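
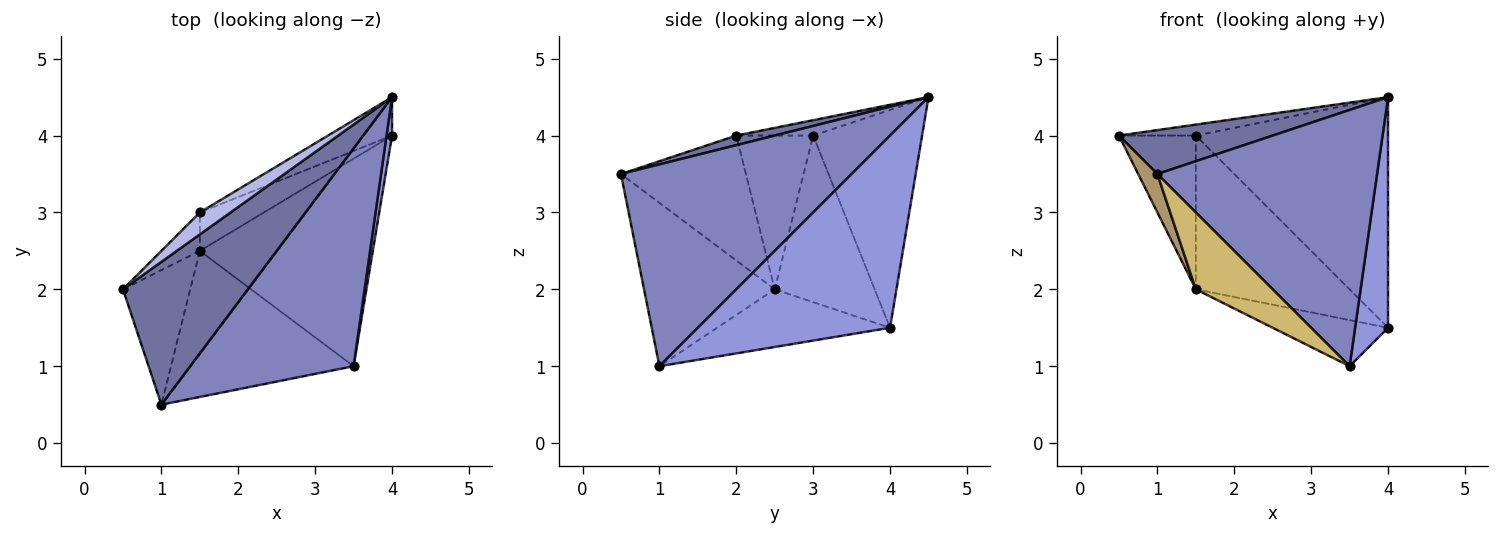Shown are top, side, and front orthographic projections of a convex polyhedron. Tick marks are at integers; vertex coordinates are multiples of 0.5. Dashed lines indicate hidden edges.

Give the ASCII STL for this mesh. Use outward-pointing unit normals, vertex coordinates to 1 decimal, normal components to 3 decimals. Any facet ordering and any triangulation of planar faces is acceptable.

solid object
 facet normal 0.073 -0.293 0.953
  outer loop
   vertex 1.0 0.5 3.5
   vertex 4.0 4.5 4.5
   vertex 0.5 2.0 4.0
  endloop
 endfacet
 facet normal 0.625 -0.595 0.506
  outer loop
   vertex 1.0 0.5 3.5
   vertex 3.5 1.0 1.0
   vertex 4.0 4.5 4.5
  endloop
 endfacet
 facet normal 0.985 -0.169 0.028
  outer loop
   vertex 4.0 4.0 1.5
   vertex 4.0 4.5 4.5
   vertex 3.5 1.0 1.0
  endloop
 endfacet
 facet normal -0.408 0.408 0.816
  outer loop
   vertex 1.5 3.0 4.0
   vertex 0.5 2.0 4.0
   vertex 4.0 4.5 4.5
  endloop
 endfacet
 facet normal -0.488 0.861 -0.144
  outer loop
   vertex 1.5 3.0 4.0
   vertex 4.0 4.5 4.5
   vertex 4.0 4.0 1.5
  endloop
 endfacet
 facet normal -0.696 0.696 -0.174
  outer loop
   vertex 1.5 2.5 2.0
   vertex 0.5 2.0 4.0
   vertex 1.5 3.0 4.0
  endloop
 endfacet
 facet normal -0.533 0.821 -0.205
  outer loop
   vertex 1.5 2.5 2.0
   vertex 1.5 3.0 4.0
   vertex 4.0 4.0 1.5
  endloop
 endfacet
 facet normal -0.309 0.206 -0.928
  outer loop
   vertex 1.5 2.5 2.0
   vertex 4.0 4.0 1.5
   vertex 3.5 1.0 1.0
  endloop
 endfacet
 facet normal -0.873 -0.134 -0.470
  outer loop
   vertex 1.5 2.5 2.0
   vertex 1.0 0.5 3.5
   vertex 0.5 2.0 4.0
  endloop
 endfacet
 facet normal -0.621 -0.365 -0.694
  outer loop
   vertex 1.5 2.5 2.0
   vertex 3.5 1.0 1.0
   vertex 1.0 0.5 3.5
  endloop
 endfacet
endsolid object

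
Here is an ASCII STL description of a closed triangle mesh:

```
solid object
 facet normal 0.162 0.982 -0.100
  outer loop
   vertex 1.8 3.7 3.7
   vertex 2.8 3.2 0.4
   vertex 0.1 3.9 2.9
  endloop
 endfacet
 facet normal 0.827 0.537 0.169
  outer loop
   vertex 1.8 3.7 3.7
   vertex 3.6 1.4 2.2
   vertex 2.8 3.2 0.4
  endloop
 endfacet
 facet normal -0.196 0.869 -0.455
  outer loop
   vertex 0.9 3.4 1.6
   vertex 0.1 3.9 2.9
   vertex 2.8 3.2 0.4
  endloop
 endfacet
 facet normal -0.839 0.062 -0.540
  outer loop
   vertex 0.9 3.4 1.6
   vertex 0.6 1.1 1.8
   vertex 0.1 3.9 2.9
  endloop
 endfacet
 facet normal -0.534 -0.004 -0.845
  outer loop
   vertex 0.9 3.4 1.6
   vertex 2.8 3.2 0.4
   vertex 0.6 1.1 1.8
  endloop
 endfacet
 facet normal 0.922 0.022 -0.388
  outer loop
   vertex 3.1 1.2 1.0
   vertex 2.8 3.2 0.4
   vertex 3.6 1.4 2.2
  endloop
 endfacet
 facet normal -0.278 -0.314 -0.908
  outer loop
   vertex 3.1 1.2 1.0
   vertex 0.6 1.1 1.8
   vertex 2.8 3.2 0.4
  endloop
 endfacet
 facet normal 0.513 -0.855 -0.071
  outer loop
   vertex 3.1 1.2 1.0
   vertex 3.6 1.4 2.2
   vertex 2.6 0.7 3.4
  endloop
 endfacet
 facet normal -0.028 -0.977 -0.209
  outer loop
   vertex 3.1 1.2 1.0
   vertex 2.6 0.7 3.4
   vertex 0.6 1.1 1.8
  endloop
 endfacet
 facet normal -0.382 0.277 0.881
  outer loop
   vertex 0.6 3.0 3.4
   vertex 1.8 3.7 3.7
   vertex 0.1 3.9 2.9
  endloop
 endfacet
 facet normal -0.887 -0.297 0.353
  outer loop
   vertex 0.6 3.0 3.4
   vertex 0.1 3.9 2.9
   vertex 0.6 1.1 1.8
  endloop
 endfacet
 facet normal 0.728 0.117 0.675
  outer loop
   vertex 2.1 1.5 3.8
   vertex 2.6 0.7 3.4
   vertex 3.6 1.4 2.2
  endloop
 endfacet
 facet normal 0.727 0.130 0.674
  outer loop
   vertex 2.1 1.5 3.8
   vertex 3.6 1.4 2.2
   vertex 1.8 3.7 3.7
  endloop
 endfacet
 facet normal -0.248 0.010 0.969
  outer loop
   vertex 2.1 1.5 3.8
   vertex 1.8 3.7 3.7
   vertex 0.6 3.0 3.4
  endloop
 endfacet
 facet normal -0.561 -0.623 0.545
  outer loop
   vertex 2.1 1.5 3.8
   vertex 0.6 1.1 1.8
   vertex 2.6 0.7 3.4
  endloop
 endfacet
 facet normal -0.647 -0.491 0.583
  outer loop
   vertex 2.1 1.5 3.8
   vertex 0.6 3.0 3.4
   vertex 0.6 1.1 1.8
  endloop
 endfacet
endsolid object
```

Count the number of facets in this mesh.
16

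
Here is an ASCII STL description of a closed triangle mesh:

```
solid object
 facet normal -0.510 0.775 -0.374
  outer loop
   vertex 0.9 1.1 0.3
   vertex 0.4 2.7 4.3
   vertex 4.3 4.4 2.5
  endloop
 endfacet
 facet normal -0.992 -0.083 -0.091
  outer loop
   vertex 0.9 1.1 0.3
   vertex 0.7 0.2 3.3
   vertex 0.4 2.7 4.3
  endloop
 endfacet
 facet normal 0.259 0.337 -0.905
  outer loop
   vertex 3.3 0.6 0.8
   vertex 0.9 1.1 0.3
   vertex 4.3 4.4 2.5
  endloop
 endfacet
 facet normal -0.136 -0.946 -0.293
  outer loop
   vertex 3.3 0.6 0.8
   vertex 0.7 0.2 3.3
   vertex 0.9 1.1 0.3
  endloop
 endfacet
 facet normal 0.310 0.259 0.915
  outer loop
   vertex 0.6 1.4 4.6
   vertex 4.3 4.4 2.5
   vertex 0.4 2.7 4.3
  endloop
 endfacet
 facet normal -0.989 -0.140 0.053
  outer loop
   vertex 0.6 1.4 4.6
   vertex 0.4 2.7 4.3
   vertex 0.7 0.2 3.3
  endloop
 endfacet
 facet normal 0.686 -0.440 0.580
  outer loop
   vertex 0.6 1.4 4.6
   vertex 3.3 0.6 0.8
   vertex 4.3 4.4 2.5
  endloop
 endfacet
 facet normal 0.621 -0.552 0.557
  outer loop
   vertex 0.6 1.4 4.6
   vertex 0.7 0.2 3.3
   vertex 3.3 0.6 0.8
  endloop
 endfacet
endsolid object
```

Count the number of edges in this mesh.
12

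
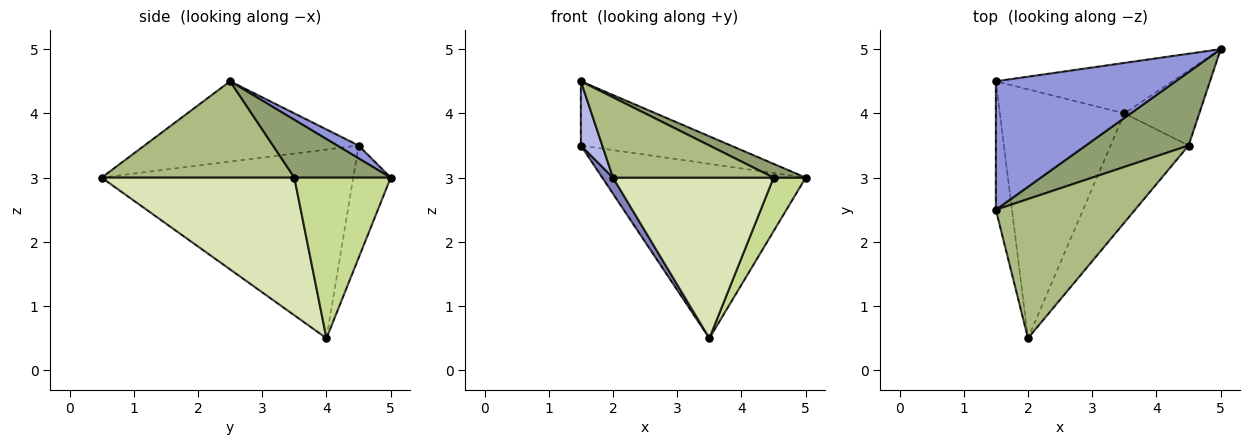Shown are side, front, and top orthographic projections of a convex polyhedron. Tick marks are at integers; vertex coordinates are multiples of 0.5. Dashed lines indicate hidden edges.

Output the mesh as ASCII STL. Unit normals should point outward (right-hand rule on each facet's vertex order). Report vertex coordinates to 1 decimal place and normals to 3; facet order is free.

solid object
 facet normal -0.174 0.946 -0.274
  outer loop
   vertex 3.5 4.0 0.5
   vertex 1.5 4.5 3.5
   vertex 5.0 5.0 3.0
  endloop
 endfacet
 facet normal -0.834 -0.035 -0.550
  outer loop
   vertex 3.5 4.0 0.5
   vertex 2.0 0.5 3.0
   vertex 1.5 4.5 3.5
  endloop
 endfacet
 facet normal 0.064 0.446 0.893
  outer loop
   vertex 1.5 2.5 4.5
   vertex 5.0 5.0 3.0
   vertex 1.5 4.5 3.5
  endloop
 endfacet
 facet normal -0.976 -0.098 -0.195
  outer loop
   vertex 1.5 2.5 4.5
   vertex 1.5 4.5 3.5
   vertex 2.0 0.5 3.0
  endloop
 endfacet
 facet normal 0.484 -0.161 0.860
  outer loop
   vertex 4.5 3.5 3.0
   vertex 5.0 5.0 3.0
   vertex 1.5 2.5 4.5
  endloop
 endfacet
 facet normal 0.514 -0.429 0.743
  outer loop
   vertex 4.5 3.5 3.0
   vertex 1.5 2.5 4.5
   vertex 2.0 0.5 3.0
  endloop
 endfacet
 facet normal 0.867 -0.289 -0.405
  outer loop
   vertex 4.5 3.5 3.0
   vertex 3.5 4.0 0.5
   vertex 5.0 5.0 3.0
  endloop
 endfacet
 facet normal 0.704 -0.587 -0.399
  outer loop
   vertex 4.5 3.5 3.0
   vertex 2.0 0.5 3.0
   vertex 3.5 4.0 0.5
  endloop
 endfacet
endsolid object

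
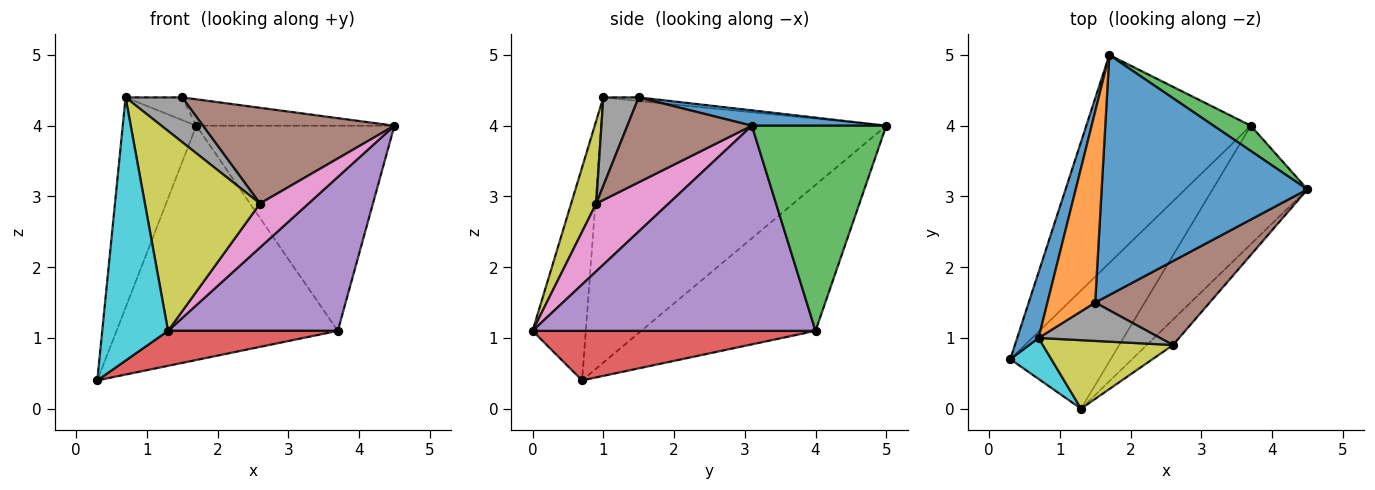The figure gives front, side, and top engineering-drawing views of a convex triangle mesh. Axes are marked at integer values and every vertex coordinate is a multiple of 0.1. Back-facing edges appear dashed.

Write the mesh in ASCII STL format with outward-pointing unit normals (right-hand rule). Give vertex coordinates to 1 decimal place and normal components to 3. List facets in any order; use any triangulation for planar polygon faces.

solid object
 facet normal 0.074 0.109 0.991
  outer loop
   vertex 1.5 1.5 4.4
   vertex 4.5 3.1 4.0
   vertex 1.7 5.0 4.0
  endloop
 endfacet
 facet normal -0.508 0.644 -0.572
  outer loop
   vertex 3.7 4.0 1.1
   vertex 0.3 0.7 0.4
   vertex 1.7 5.0 4.0
  endloop
 endfacet
 facet normal 0.559 0.823 0.101
  outer loop
   vertex 3.7 4.0 1.1
   vertex 1.7 5.0 4.0
   vertex 4.5 3.1 4.0
  endloop
 endfacet
 facet normal 0.427 -0.256 -0.867
  outer loop
   vertex 1.3 0.0 1.1
   vertex 0.3 0.7 0.4
   vertex 3.7 4.0 1.1
  endloop
 endfacet
 facet normal 0.797 -0.478 -0.368
  outer loop
   vertex 1.3 0.0 1.1
   vertex 3.7 4.0 1.1
   vertex 4.5 3.1 4.0
  endloop
 endfacet
 facet normal 0.439 -0.675 0.592
  outer loop
   vertex 2.6 0.9 2.9
   vertex 4.5 3.1 4.0
   vertex 1.5 1.5 4.4
  endloop
 endfacet
 facet normal 0.791 -0.530 -0.306
  outer loop
   vertex 2.6 0.9 2.9
   vertex 1.3 0.0 1.1
   vertex 4.5 3.1 4.0
  endloop
 endfacet
 facet normal 0.429 -0.686 0.588
  outer loop
   vertex 0.7 1.0 4.4
   vertex 2.6 0.9 2.9
   vertex 1.5 1.5 4.4
  endloop
 endfacet
 facet normal 0.202 -0.927 0.317
  outer loop
   vertex 0.7 1.0 4.4
   vertex 1.3 0.0 1.1
   vertex 2.6 0.9 2.9
  endloop
 endfacet
 facet normal -0.624 -0.772 0.120
  outer loop
   vertex 0.7 1.0 4.4
   vertex 0.3 0.7 0.4
   vertex 1.3 0.0 1.1
  endloop
 endfacet
 facet normal -0.965 0.249 0.078
  outer loop
   vertex 0.7 1.0 4.4
   vertex 1.7 5.0 4.0
   vertex 0.3 0.7 0.4
  endloop
 endfacet
 facet normal -0.073 0.117 0.990
  outer loop
   vertex 0.7 1.0 4.4
   vertex 1.5 1.5 4.4
   vertex 1.7 5.0 4.0
  endloop
 endfacet
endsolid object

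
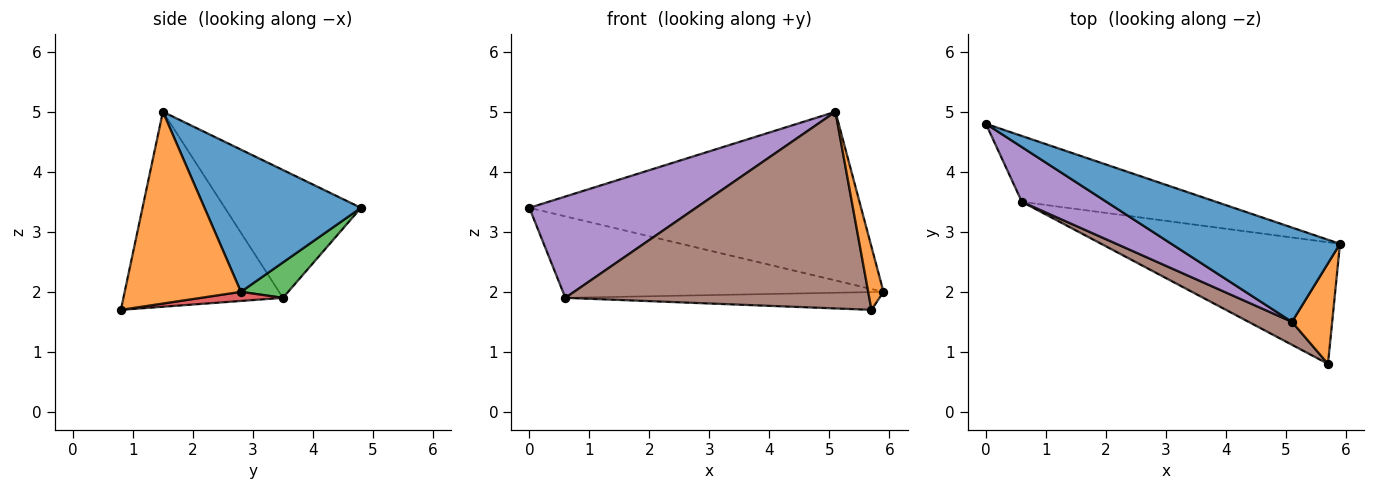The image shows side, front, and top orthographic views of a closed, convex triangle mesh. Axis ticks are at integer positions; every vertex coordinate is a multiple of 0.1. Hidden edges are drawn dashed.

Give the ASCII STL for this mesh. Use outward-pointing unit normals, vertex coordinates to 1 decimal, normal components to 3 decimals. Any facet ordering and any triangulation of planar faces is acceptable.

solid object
 facet normal 0.381 0.807 0.451
  outer loop
   vertex 5.1 1.5 5.0
   vertex 5.9 2.8 2.0
   vertex 0.0 4.8 3.4
  endloop
 endfacet
 facet normal 0.971 -0.128 0.204
  outer loop
   vertex 5.1 1.5 5.0
   vertex 5.7 0.8 1.7
   vertex 5.9 2.8 2.0
  endloop
 endfacet
 facet normal 0.114 0.773 -0.624
  outer loop
   vertex 0.6 3.5 1.9
   vertex 0.0 4.8 3.4
   vertex 5.9 2.8 2.0
  endloop
 endfacet
 facet normal 0.038 0.145 -0.989
  outer loop
   vertex 0.6 3.5 1.9
   vertex 5.9 2.8 2.0
   vertex 5.7 0.8 1.7
  endloop
 endfacet
 facet normal -0.583 -0.715 0.386
  outer loop
   vertex 0.6 3.5 1.9
   vertex 5.1 1.5 5.0
   vertex 0.0 4.8 3.4
  endloop
 endfacet
 facet normal -0.462 -0.881 0.103
  outer loop
   vertex 0.6 3.5 1.9
   vertex 5.7 0.8 1.7
   vertex 5.1 1.5 5.0
  endloop
 endfacet
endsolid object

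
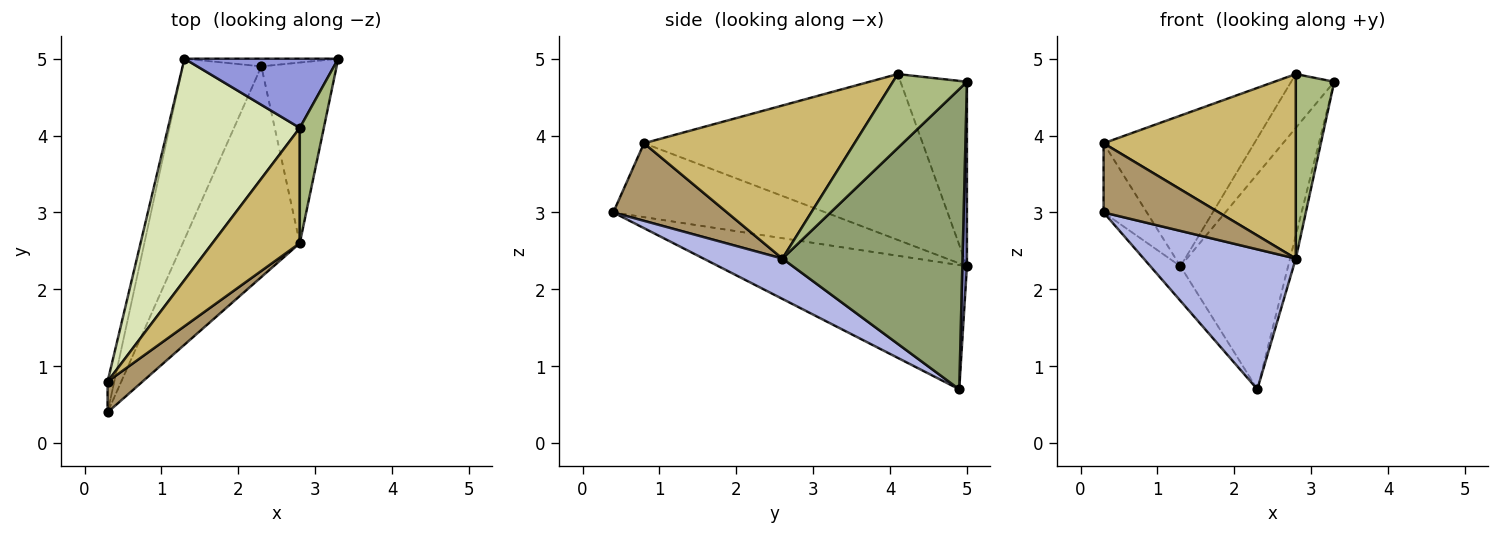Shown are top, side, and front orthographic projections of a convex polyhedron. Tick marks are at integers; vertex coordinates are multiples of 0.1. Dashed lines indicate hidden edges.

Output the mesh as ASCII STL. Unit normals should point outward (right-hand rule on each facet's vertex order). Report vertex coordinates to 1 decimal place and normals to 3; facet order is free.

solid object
 facet normal -0.841 0.102 -0.532
  outer loop
   vertex 1.3 5.0 2.3
   vertex 2.3 4.9 0.7
   vertex 0.3 0.4 3.0
  endloop
 endfacet
 facet normal 0.043 0.998 -0.036
  outer loop
   vertex 1.3 5.0 2.3
   vertex 3.3 5.0 4.7
   vertex 2.3 4.9 0.7
  endloop
 endfacet
 facet normal -0.688 0.446 0.573
  outer loop
   vertex 1.3 5.0 2.3
   vertex 2.8 4.1 4.8
   vertex 3.3 5.0 4.7
  endloop
 endfacet
 facet normal 0.276 -0.532 -0.801
  outer loop
   vertex 2.8 2.6 2.4
   vertex 0.3 0.4 3.0
   vertex 2.3 4.9 0.7
  endloop
 endfacet
 facet normal 0.969 0.031 -0.243
  outer loop
   vertex 2.8 2.6 2.4
   vertex 2.3 4.9 0.7
   vertex 3.3 5.0 4.7
  endloop
 endfacet
 facet normal 0.853 -0.443 0.277
  outer loop
   vertex 2.8 2.6 2.4
   vertex 3.3 5.0 4.7
   vertex 2.8 4.1 4.8
  endloop
 endfacet
 facet normal -0.976 0.199 -0.088
  outer loop
   vertex 0.3 0.8 3.9
   vertex 1.3 5.0 2.3
   vertex 0.3 0.4 3.0
  endloop
 endfacet
 facet normal -0.721 0.390 0.573
  outer loop
   vertex 0.3 0.8 3.9
   vertex 2.8 4.1 4.8
   vertex 1.3 5.0 2.3
  endloop
 endfacet
 facet normal 0.670 -0.679 0.302
  outer loop
   vertex 0.3 0.8 3.9
   vertex 0.3 0.4 3.0
   vertex 2.8 2.6 2.4
  endloop
 endfacet
 facet normal 0.680 -0.621 0.388
  outer loop
   vertex 0.3 0.8 3.9
   vertex 2.8 2.6 2.4
   vertex 2.8 4.1 4.8
  endloop
 endfacet
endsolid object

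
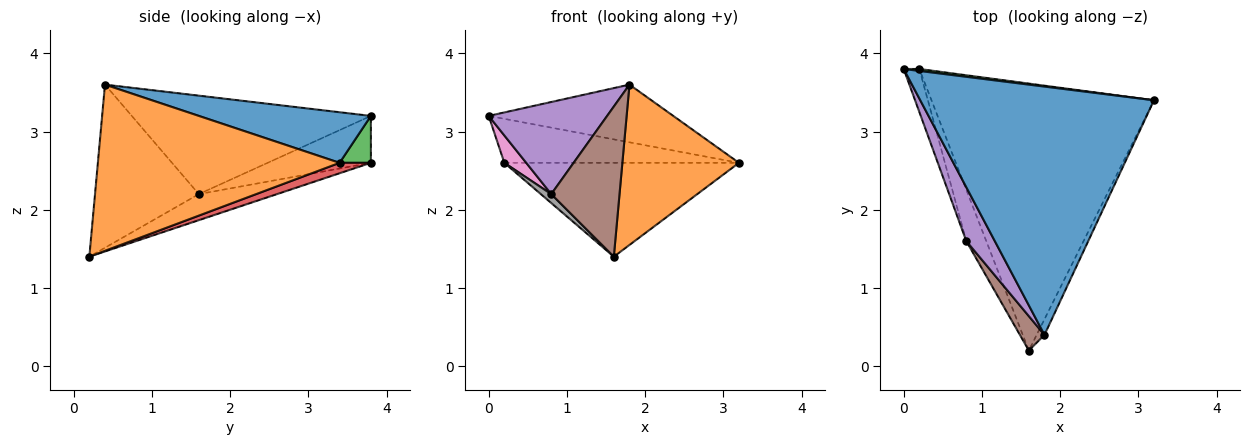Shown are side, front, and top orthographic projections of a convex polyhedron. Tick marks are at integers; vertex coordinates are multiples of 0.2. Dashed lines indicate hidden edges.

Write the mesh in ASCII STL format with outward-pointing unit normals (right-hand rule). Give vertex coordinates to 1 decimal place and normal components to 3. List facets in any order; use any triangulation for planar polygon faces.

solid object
 facet normal 0.206 0.221 0.953
  outer loop
   vertex 1.8 0.4 3.6
   vertex 3.2 3.4 2.6
   vertex 0.0 3.8 3.2
  endloop
 endfacet
 facet normal 0.900 -0.434 -0.042
  outer loop
   vertex 1.8 0.4 3.6
   vertex 1.6 0.2 1.4
   vertex 3.2 3.4 2.6
  endloop
 endfacet
 facet normal 0.132 0.990 0.044
  outer loop
   vertex 0.2 3.8 2.6
   vertex 0.0 3.8 3.2
   vertex 3.2 3.4 2.6
  endloop
 endfacet
 facet normal 0.044 0.331 -0.942
  outer loop
   vertex 0.2 3.8 2.6
   vertex 3.2 3.4 2.6
   vertex 1.6 0.2 1.4
  endloop
 endfacet
 facet normal -0.867 -0.430 0.251
  outer loop
   vertex 0.8 1.6 2.2
   vertex 1.8 0.4 3.6
   vertex 0.0 3.8 3.2
  endloop
 endfacet
 facet normal -0.829 -0.545 0.125
  outer loop
   vertex 0.8 1.6 2.2
   vertex 1.6 0.2 1.4
   vertex 1.8 0.4 3.6
  endloop
 endfacet
 facet normal -0.930 -0.197 -0.310
  outer loop
   vertex 0.8 1.6 2.2
   vertex 0.0 3.8 3.2
   vertex 0.2 3.8 2.6
  endloop
 endfacet
 facet normal -0.789 -0.105 -0.605
  outer loop
   vertex 0.8 1.6 2.2
   vertex 0.2 3.8 2.6
   vertex 1.6 0.2 1.4
  endloop
 endfacet
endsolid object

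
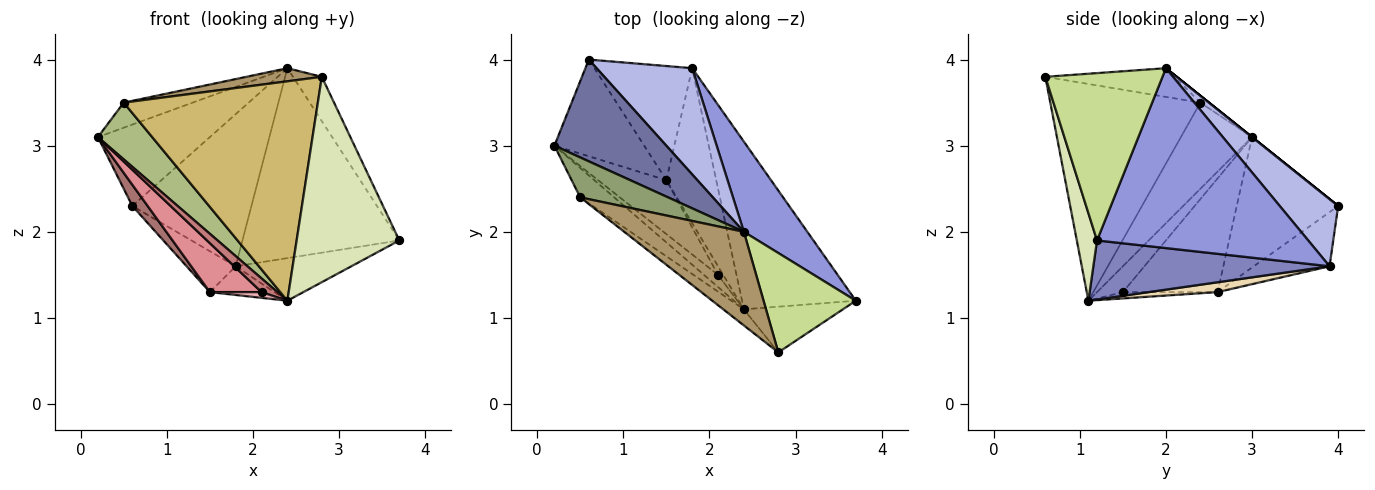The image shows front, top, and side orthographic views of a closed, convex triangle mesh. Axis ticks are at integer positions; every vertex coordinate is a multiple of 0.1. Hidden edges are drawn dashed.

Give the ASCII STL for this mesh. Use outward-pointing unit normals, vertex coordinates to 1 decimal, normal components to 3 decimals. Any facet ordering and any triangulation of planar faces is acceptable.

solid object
 facet normal 0.000 0.625 0.781
  outer loop
   vertex 2.4 2.0 3.9
   vertex 0.6 4.0 2.3
   vertex 0.2 3.0 3.1
  endloop
 endfacet
 facet normal 0.449 0.220 -0.866
  outer loop
   vertex 1.8 3.9 1.6
   vertex 3.7 1.2 1.9
   vertex 2.4 1.1 1.2
  endloop
 endfacet
 facet normal 0.772 0.574 0.273
  outer loop
   vertex 1.8 3.9 1.6
   vertex 2.4 2.0 3.9
   vertex 3.7 1.2 1.9
  endloop
 endfacet
 facet normal 0.373 0.761 0.531
  outer loop
   vertex 1.8 3.9 1.6
   vertex 0.6 4.0 2.3
   vertex 2.4 2.0 3.9
  endloop
 endfacet
 facet normal -0.066 0.530 0.845
  outer loop
   vertex 0.5 2.4 3.5
   vertex 2.4 2.0 3.9
   vertex 0.2 3.0 3.1
  endloop
 endfacet
 facet normal -0.758 -0.579 -0.299
  outer loop
   vertex 0.5 2.4 3.5
   vertex 0.2 3.0 3.1
   vertex 2.4 1.1 1.2
  endloop
 endfacet
 facet normal 0.856 0.211 0.472
  outer loop
   vertex 2.8 0.6 3.8
   vertex 3.7 1.2 1.9
   vertex 2.4 2.0 3.9
  endloop
 endfacet
 facet normal 0.189 -0.959 -0.213
  outer loop
   vertex 2.8 0.6 3.8
   vertex 2.4 1.1 1.2
   vertex 3.7 1.2 1.9
  endloop
 endfacet
 facet normal -0.231 -0.135 0.964
  outer loop
   vertex 2.8 0.6 3.8
   vertex 2.4 2.0 3.9
   vertex 0.5 2.4 3.5
  endloop
 endfacet
 facet normal -0.611 -0.790 -0.058
  outer loop
   vertex 2.8 0.6 3.8
   vertex 0.5 2.4 3.5
   vertex 2.4 1.1 1.2
  endloop
 endfacet
 facet normal -0.462 0.299 -0.835
  outer loop
   vertex 1.5 2.6 1.3
   vertex 0.6 4.0 2.3
   vertex 1.8 3.9 1.6
  endloop
 endfacet
 facet normal 0.191 0.179 -0.965
  outer loop
   vertex 1.5 2.6 1.3
   vertex 1.8 3.9 1.6
   vertex 2.4 1.1 1.2
  endloop
 endfacet
 facet normal -0.817 -0.123 -0.563
  outer loop
   vertex 1.5 2.6 1.3
   vertex 0.2 3.0 3.1
   vertex 0.6 4.0 2.3
  endloop
 endfacet
 facet normal -0.773 -0.475 -0.420
  outer loop
   vertex 2.1 1.5 1.3
   vertex 2.4 1.1 1.2
   vertex 0.2 3.0 3.1
  endloop
 endfacet
 facet normal -0.776 -0.424 -0.467
  outer loop
   vertex 2.1 1.5 1.3
   vertex 0.2 3.0 3.1
   vertex 1.5 2.6 1.3
  endloop
 endfacet
 facet normal -0.713 -0.389 -0.583
  outer loop
   vertex 2.1 1.5 1.3
   vertex 1.5 2.6 1.3
   vertex 2.4 1.1 1.2
  endloop
 endfacet
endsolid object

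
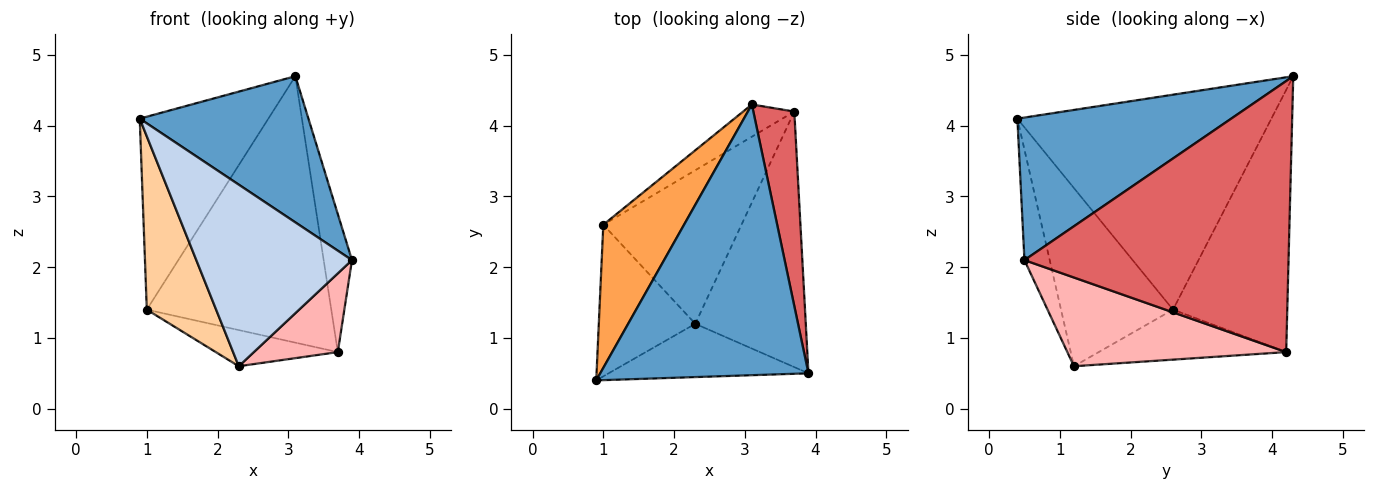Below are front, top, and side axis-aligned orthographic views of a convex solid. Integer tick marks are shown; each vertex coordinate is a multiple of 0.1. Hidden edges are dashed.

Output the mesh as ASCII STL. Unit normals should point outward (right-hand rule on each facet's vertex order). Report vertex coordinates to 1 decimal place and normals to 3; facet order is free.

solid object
 facet normal 0.516 -0.407 0.754
  outer loop
   vertex 3.1 4.3 4.7
   vertex 0.9 0.4 4.1
   vertex 3.9 0.5 2.1
  endloop
 endfacet
 facet normal -0.154 -0.948 -0.278
  outer loop
   vertex 2.3 1.2 0.6
   vertex 3.9 0.5 2.1
   vertex 0.9 0.4 4.1
  endloop
 endfacet
 facet normal -0.846 0.428 0.318
  outer loop
   vertex 1.0 2.6 1.4
   vertex 0.9 0.4 4.1
   vertex 3.1 4.3 4.7
  endloop
 endfacet
 facet normal -0.772 -0.478 -0.418
  outer loop
   vertex 1.0 2.6 1.4
   vertex 2.3 1.2 0.6
   vertex 0.9 0.4 4.1
  endloop
 endfacet
 facet normal -0.524 0.846 -0.102
  outer loop
   vertex 3.7 4.2 0.8
   vertex 1.0 2.6 1.4
   vertex 3.1 4.3 4.7
  endloop
 endfacet
 facet normal -0.332 0.216 -0.918
  outer loop
   vertex 3.7 4.2 0.8
   vertex 2.3 1.2 0.6
   vertex 1.0 2.6 1.4
  endloop
 endfacet
 facet normal 0.983 0.105 0.149
  outer loop
   vertex 3.7 4.2 0.8
   vertex 3.1 4.3 4.7
   vertex 3.9 0.5 2.1
  endloop
 endfacet
 facet normal 0.609 -0.234 -0.758
  outer loop
   vertex 3.7 4.2 0.8
   vertex 3.9 0.5 2.1
   vertex 2.3 1.2 0.6
  endloop
 endfacet
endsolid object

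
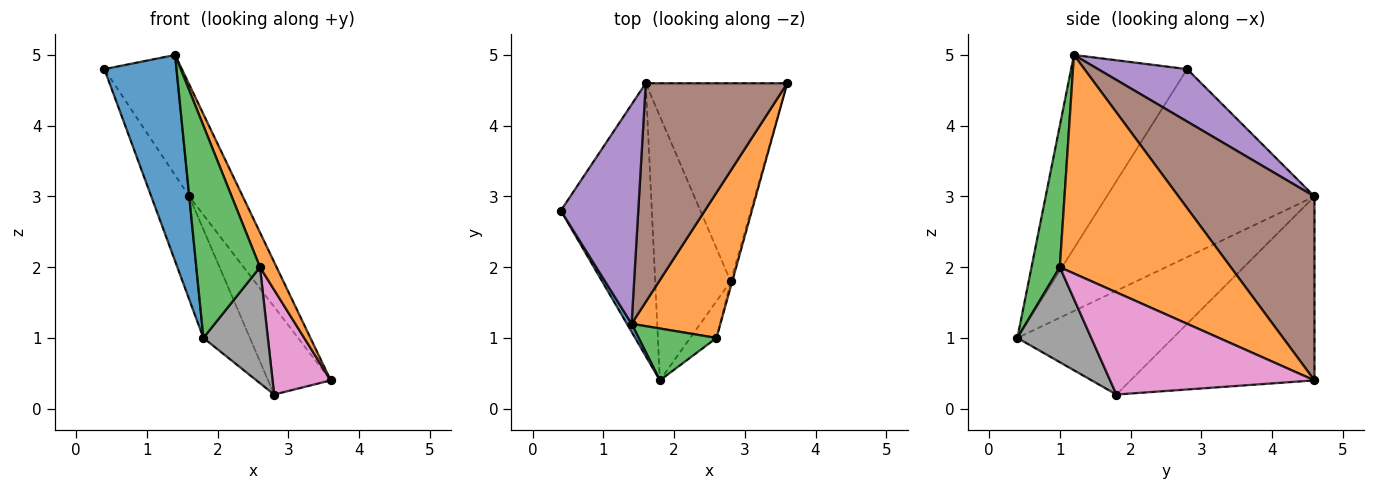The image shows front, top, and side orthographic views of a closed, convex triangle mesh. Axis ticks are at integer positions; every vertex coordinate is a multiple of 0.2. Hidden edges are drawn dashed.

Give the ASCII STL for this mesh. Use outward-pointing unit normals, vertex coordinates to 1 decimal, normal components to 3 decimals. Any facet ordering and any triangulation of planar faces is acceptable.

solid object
 facet normal -0.849 -0.528 0.021
  outer loop
   vertex 1.4 1.2 5.0
   vertex 0.4 2.8 4.8
   vertex 1.8 0.4 1.0
  endloop
 endfacet
 facet normal 0.923 -0.090 0.375
  outer loop
   vertex 2.6 1.0 2.0
   vertex 3.6 4.6 0.4
   vertex 1.4 1.2 5.0
  endloop
 endfacet
 facet normal 0.396 -0.892 0.218
  outer loop
   vertex 2.6 1.0 2.0
   vertex 1.4 1.2 5.0
   vertex 1.8 0.4 1.0
  endloop
 endfacet
 facet normal -0.888 0.162 -0.430
  outer loop
   vertex 1.6 4.6 3.0
   vertex 1.8 0.4 1.0
   vertex 0.4 2.8 4.8
  endloop
 endfacet
 facet normal 0.511 0.413 0.754
  outer loop
   vertex 1.6 4.6 3.0
   vertex 0.4 2.8 4.8
   vertex 1.4 1.2 5.0
  endloop
 endfacet
 facet normal 0.757 0.298 0.582
  outer loop
   vertex 1.6 4.6 3.0
   vertex 1.4 1.2 5.0
   vertex 3.6 4.6 0.4
  endloop
 endfacet
 facet normal 0.962 -0.274 -0.015
  outer loop
   vertex 2.8 1.8 0.2
   vertex 3.6 4.6 0.4
   vertex 2.6 1.0 2.0
  endloop
 endfacet
 facet normal 0.738 -0.644 -0.204
  outer loop
   vertex 2.8 1.8 0.2
   vertex 2.6 1.0 2.0
   vertex 1.8 0.4 1.0
  endloop
 endfacet
 facet normal -0.765 0.261 -0.589
  outer loop
   vertex 2.8 1.8 0.2
   vertex 1.6 4.6 3.0
   vertex 3.6 4.6 0.4
  endloop
 endfacet
 facet normal -0.786 0.235 -0.572
  outer loop
   vertex 2.8 1.8 0.2
   vertex 1.8 0.4 1.0
   vertex 1.6 4.6 3.0
  endloop
 endfacet
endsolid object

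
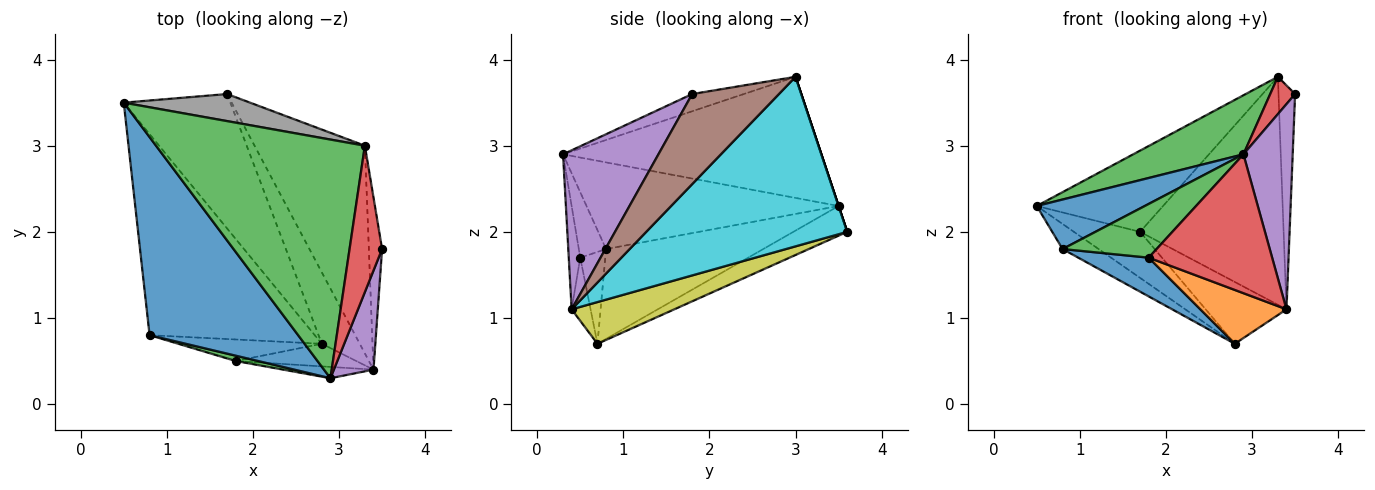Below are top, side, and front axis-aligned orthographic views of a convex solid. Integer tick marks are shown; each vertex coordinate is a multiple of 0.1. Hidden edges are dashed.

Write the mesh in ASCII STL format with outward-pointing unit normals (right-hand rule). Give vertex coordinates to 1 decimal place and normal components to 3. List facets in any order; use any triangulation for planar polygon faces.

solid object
 facet normal -0.493 -0.211 0.844
  outer loop
   vertex 0.8 0.8 1.8
   vertex 2.9 0.3 2.9
   vertex 0.5 3.5 2.3
  endloop
 endfacet
 facet normal -0.475 0.109 -0.873
  outer loop
   vertex 0.8 0.8 1.8
   vertex 0.5 3.5 2.3
   vertex 2.8 0.7 0.7
  endloop
 endfacet
 facet normal -0.491 -0.209 0.846
  outer loop
   vertex 3.3 3.0 3.8
   vertex 0.5 3.5 2.3
   vertex 2.9 0.3 2.9
  endloop
 endfacet
 facet normal -0.456 -0.220 0.862
  outer loop
   vertex 3.3 3.0 3.8
   vertex 2.9 0.3 2.9
   vertex 3.5 1.8 3.6
  endloop
 endfacet
 facet normal 0.868 -0.448 0.216
  outer loop
   vertex 3.4 0.4 1.1
   vertex 3.5 1.8 3.6
   vertex 2.9 0.3 2.9
  endloop
 endfacet
 facet normal 0.972 0.186 -0.143
  outer loop
   vertex 3.4 0.4 1.1
   vertex 3.3 3.0 3.8
   vertex 3.5 1.8 3.6
  endloop
 endfacet
 facet normal -0.255 0.313 -0.915
  outer loop
   vertex 1.7 3.6 2.0
   vertex 2.8 0.7 0.7
   vertex 0.5 3.5 2.3
  endloop
 endfacet
 facet normal 0.000 0.949 0.316
  outer loop
   vertex 1.7 3.6 2.0
   vertex 0.5 3.5 2.3
   vertex 3.3 3.0 3.8
  endloop
 endfacet
 facet normal 0.639 0.503 -0.582
  outer loop
   vertex 1.7 3.6 2.0
   vertex 3.4 0.4 1.1
   vertex 2.8 0.7 0.7
  endloop
 endfacet
 facet normal 0.719 0.514 -0.468
  outer loop
   vertex 1.7 3.6 2.0
   vertex 3.3 3.0 3.8
   vertex 3.4 0.4 1.1
  endloop
 endfacet
 facet normal -0.297 -0.835 -0.464
  outer loop
   vertex 1.8 0.5 1.7
   vertex 0.8 0.8 1.8
   vertex 2.8 0.7 0.7
  endloop
 endfacet
 facet normal -0.199 -0.904 -0.380
  outer loop
   vertex 1.8 0.5 1.7
   vertex 2.8 0.7 0.7
   vertex 3.4 0.4 1.1
  endloop
 endfacet
 facet normal -0.277 -0.956 0.095
  outer loop
   vertex 1.8 0.5 1.7
   vertex 2.9 0.3 2.9
   vertex 0.8 0.8 1.8
  endloop
 endfacet
 facet normal -0.092 -0.992 -0.081
  outer loop
   vertex 1.8 0.5 1.7
   vertex 3.4 0.4 1.1
   vertex 2.9 0.3 2.9
  endloop
 endfacet
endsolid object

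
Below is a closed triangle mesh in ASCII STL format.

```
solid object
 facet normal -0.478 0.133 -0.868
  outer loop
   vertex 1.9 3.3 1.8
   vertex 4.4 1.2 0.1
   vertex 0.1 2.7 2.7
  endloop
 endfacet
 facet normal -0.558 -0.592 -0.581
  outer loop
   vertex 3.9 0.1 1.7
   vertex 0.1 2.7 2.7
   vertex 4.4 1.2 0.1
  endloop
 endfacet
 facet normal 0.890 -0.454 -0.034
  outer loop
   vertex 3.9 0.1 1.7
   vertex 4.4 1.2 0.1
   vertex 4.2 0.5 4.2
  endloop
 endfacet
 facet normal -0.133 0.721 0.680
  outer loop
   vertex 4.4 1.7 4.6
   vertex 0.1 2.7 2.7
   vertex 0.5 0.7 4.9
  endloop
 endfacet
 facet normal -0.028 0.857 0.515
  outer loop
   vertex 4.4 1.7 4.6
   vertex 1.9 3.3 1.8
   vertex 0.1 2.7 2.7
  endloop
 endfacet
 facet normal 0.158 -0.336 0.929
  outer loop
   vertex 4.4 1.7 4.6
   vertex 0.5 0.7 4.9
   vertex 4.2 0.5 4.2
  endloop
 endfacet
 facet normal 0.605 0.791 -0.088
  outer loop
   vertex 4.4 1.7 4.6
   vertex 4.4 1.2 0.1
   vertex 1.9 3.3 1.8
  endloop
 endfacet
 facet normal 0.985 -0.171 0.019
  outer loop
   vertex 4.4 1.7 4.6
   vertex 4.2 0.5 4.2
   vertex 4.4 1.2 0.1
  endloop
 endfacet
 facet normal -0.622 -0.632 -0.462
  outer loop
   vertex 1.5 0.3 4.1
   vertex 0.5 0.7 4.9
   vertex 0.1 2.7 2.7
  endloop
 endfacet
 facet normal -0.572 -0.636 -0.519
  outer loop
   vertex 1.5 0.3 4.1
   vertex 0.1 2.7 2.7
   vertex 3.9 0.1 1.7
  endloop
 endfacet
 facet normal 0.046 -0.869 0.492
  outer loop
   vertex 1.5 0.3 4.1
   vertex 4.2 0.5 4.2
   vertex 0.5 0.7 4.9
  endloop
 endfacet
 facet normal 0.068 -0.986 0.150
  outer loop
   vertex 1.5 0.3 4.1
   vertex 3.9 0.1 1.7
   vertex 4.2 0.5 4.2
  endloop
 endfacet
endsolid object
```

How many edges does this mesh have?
18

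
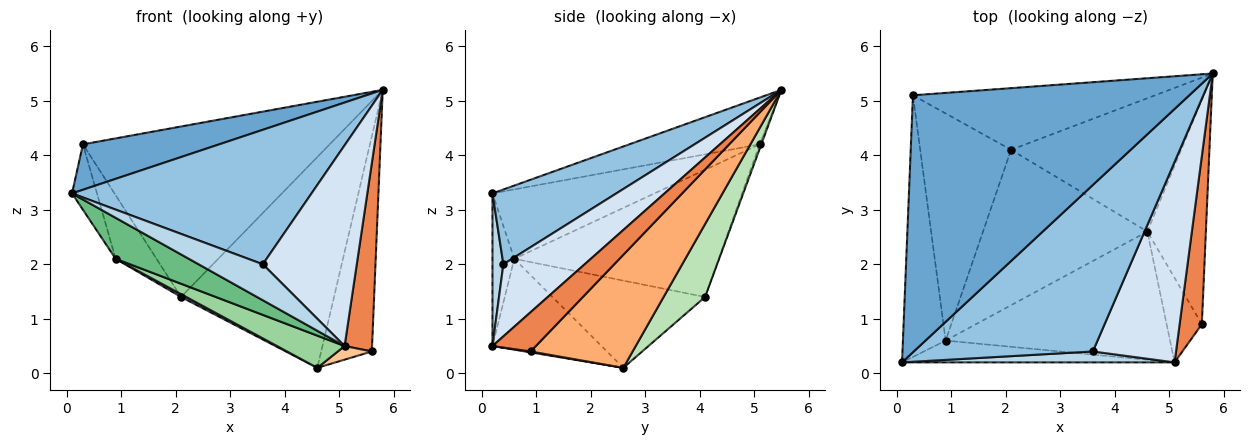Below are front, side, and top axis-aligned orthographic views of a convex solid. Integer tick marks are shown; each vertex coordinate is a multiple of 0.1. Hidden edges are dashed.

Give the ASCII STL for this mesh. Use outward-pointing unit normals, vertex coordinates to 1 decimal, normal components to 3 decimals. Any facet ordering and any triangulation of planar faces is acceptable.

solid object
 facet normal -0.164 -0.172 0.971
  outer loop
   vertex 0.3 5.1 4.2
   vertex 0.1 0.2 3.3
   vertex 5.8 5.5 5.2
  endloop
 endfacet
 facet normal 0.309 -0.598 0.740
  outer loop
   vertex 3.6 0.4 2.0
   vertex 5.8 5.5 5.2
   vertex 0.1 0.2 3.3
  endloop
 endfacet
 facet normal 0.160 -0.945 0.286
  outer loop
   vertex 3.6 0.4 2.0
   vertex 0.1 0.2 3.3
   vertex 5.1 0.2 0.5
  endloop
 endfacet
 facet normal 0.522 -0.603 0.603
  outer loop
   vertex 3.6 0.4 2.0
   vertex 5.1 0.2 0.5
   vertex 5.8 5.5 5.2
  endloop
 endfacet
 facet normal 0.762 -0.483 0.431
  outer loop
   vertex 5.6 0.9 0.4
   vertex 5.8 5.5 5.2
   vertex 5.1 0.2 0.5
  endloop
 endfacet
 facet normal 0.812 0.404 -0.421
  outer loop
   vertex 5.6 0.9 0.4
   vertex 4.6 2.6 0.1
   vertex 5.8 5.5 5.2
  endloop
 endfacet
 facet normal 0.025 -0.159 -0.987
  outer loop
   vertex 5.6 0.9 0.4
   vertex 5.1 0.2 0.5
   vertex 4.6 2.6 0.1
  endloop
 endfacet
 facet normal -0.844 0.130 -0.520
  outer loop
   vertex 0.9 0.6 2.1
   vertex 0.1 0.2 3.3
   vertex 0.3 5.1 4.2
  endloop
 endfacet
 facet normal -0.254 -0.854 -0.454
  outer loop
   vertex 0.9 0.6 2.1
   vertex 5.1 0.2 0.5
   vertex 0.1 0.2 3.3
  endloop
 endfacet
 facet normal -0.366 -0.227 -0.903
  outer loop
   vertex 0.9 0.6 2.1
   vertex 4.6 2.6 0.1
   vertex 5.1 0.2 0.5
  endloop
 endfacet
 facet normal 0.223 0.824 -0.521
  outer loop
   vertex 2.1 4.1 1.4
   vertex 5.8 5.5 5.2
   vertex 4.6 2.6 0.1
  endloop
 endfacet
 facet normal -0.007 0.940 -0.340
  outer loop
   vertex 2.1 4.1 1.4
   vertex 0.3 5.1 4.2
   vertex 5.8 5.5 5.2
  endloop
 endfacet
 facet normal -0.469 -0.016 -0.883
  outer loop
   vertex 2.1 4.1 1.4
   vertex 4.6 2.6 0.1
   vertex 0.9 0.6 2.1
  endloop
 endfacet
 facet normal -0.803 0.161 -0.574
  outer loop
   vertex 2.1 4.1 1.4
   vertex 0.9 0.6 2.1
   vertex 0.3 5.1 4.2
  endloop
 endfacet
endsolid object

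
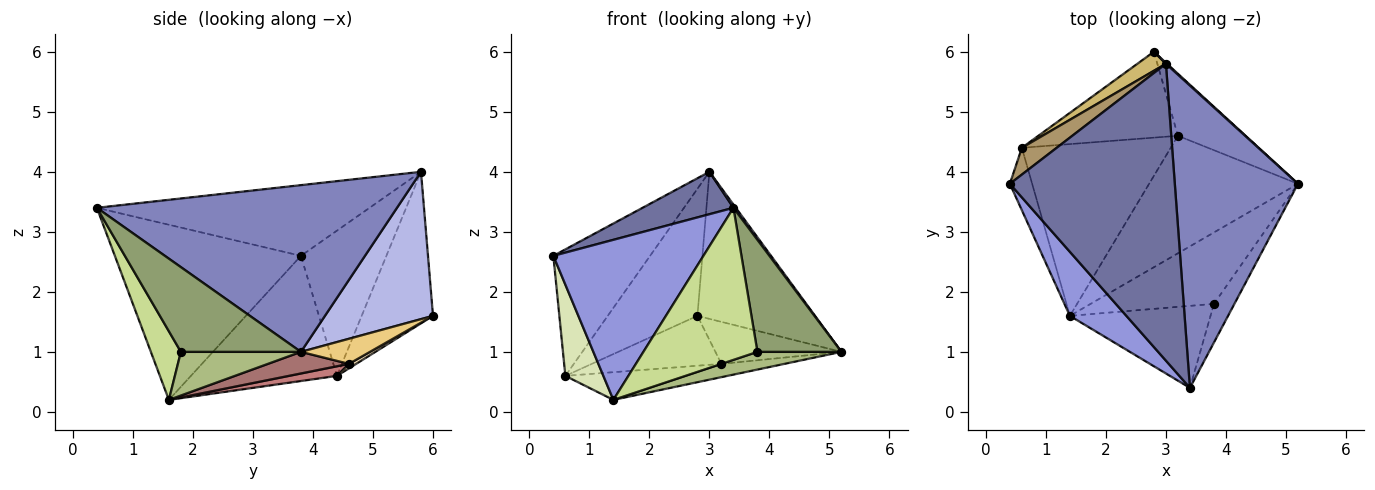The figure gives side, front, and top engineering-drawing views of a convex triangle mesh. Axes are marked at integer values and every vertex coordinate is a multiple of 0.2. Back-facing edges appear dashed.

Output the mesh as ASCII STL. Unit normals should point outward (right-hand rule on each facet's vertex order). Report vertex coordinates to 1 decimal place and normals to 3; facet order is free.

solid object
 facet normal -0.391 -0.130 0.911
  outer loop
   vertex 3.0 5.8 4.0
   vertex 0.4 3.8 2.6
   vertex 3.4 0.4 3.4
  endloop
 endfacet
 facet normal 0.804 -0.006 0.594
  outer loop
   vertex 3.0 5.8 4.0
   vertex 3.4 0.4 3.4
   vertex 5.2 3.8 1.0
  endloop
 endfacet
 facet normal -0.755 -0.609 0.244
  outer loop
   vertex 1.4 1.6 0.2
   vertex 3.4 0.4 3.4
   vertex 0.4 3.8 2.6
  endloop
 endfacet
 facet normal 0.676 0.737 0.005
  outer loop
   vertex 2.8 6.0 1.6
   vertex 3.0 5.8 4.0
   vertex 5.2 3.8 1.0
  endloop
 endfacet
 facet normal 0.804 -0.563 -0.194
  outer loop
   vertex 3.8 1.8 1.0
   vertex 5.2 3.8 1.0
   vertex 3.4 0.4 3.4
  endloop
 endfacet
 facet normal 0.325 -0.227 -0.918
  outer loop
   vertex 3.8 1.8 1.0
   vertex 1.4 1.6 0.2
   vertex 5.2 3.8 1.0
  endloop
 endfacet
 facet normal 0.226 -0.857 -0.463
  outer loop
   vertex 3.8 1.8 1.0
   vertex 3.4 0.4 3.4
   vertex 1.4 1.6 0.2
  endloop
 endfacet
 facet normal -0.954 -0.248 -0.170
  outer loop
   vertex 0.6 4.4 0.6
   vertex 1.4 1.6 0.2
   vertex 0.4 3.8 2.6
  endloop
 endfacet
 facet normal -0.654 0.740 0.157
  outer loop
   vertex 0.6 4.4 0.6
   vertex 0.4 3.8 2.6
   vertex 3.0 5.8 4.0
  endloop
 endfacet
 facet normal -0.618 0.777 0.116
  outer loop
   vertex 0.6 4.4 0.6
   vertex 3.0 5.8 4.0
   vertex 2.8 6.0 1.6
  endloop
 endfacet
 facet normal 0.294 0.536 -0.791
  outer loop
   vertex 3.2 4.6 0.8
   vertex 2.8 6.0 1.6
   vertex 5.2 3.8 1.0
  endloop
 endfacet
 facet normal 0.028 0.502 -0.864
  outer loop
   vertex 3.2 4.6 0.8
   vertex 0.6 4.4 0.6
   vertex 2.8 6.0 1.6
  endloop
 endfacet
 facet normal 0.143 0.111 -0.984
  outer loop
   vertex 3.2 4.6 0.8
   vertex 5.2 3.8 1.0
   vertex 1.4 1.6 0.2
  endloop
 endfacet
 facet normal 0.064 0.159 -0.985
  outer loop
   vertex 3.2 4.6 0.8
   vertex 1.4 1.6 0.2
   vertex 0.6 4.4 0.6
  endloop
 endfacet
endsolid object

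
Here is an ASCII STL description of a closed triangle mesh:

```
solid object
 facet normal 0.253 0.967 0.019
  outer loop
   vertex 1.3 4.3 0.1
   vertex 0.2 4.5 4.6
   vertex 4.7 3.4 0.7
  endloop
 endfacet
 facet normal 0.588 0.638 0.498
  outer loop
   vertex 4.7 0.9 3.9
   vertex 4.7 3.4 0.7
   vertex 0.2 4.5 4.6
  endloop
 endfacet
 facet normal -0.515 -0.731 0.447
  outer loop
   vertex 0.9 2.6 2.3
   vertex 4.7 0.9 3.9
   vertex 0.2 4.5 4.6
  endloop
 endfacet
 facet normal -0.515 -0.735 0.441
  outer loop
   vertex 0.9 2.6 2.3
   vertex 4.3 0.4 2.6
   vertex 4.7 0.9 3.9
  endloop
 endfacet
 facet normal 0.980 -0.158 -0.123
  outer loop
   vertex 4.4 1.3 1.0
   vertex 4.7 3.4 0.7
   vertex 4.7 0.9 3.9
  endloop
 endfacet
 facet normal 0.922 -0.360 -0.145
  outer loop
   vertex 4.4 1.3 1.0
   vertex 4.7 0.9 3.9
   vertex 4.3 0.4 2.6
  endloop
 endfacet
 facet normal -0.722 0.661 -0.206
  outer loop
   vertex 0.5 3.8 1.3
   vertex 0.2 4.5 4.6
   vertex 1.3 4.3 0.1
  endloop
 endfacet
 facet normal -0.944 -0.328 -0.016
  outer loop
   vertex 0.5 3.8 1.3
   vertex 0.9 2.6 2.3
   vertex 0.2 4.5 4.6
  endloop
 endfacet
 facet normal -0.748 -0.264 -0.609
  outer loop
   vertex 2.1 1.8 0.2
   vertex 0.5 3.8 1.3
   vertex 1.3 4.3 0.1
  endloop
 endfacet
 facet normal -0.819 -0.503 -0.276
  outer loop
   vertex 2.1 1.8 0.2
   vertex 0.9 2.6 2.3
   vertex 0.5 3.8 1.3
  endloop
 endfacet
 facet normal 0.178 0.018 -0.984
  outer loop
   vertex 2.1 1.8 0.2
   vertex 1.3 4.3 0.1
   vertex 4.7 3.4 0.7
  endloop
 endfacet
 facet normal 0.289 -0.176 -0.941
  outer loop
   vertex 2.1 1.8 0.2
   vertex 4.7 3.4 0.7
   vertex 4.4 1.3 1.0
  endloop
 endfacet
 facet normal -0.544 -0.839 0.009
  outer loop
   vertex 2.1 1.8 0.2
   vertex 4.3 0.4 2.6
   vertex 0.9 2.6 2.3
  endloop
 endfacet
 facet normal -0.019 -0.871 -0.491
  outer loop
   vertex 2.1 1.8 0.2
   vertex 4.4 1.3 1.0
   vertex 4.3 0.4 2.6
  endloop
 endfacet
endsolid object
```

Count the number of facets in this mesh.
14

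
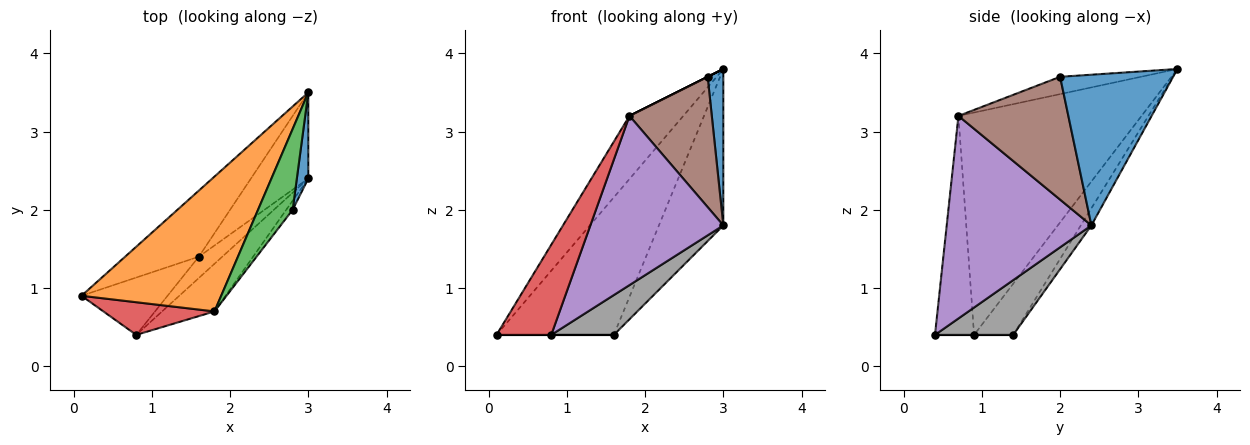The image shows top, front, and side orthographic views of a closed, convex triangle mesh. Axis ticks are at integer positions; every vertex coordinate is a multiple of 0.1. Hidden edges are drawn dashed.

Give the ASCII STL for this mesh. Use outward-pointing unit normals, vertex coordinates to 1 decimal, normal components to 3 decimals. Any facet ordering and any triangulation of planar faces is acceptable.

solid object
 facet normal 0.988 -0.137 0.075
  outer loop
   vertex 3.0 2.4 1.8
   vertex 3.0 3.5 3.8
   vertex 2.8 2.0 3.7
  endloop
 endfacet
 facet normal -0.822 0.242 0.516
  outer loop
   vertex 1.8 0.7 3.2
   vertex 3.0 3.5 3.8
   vertex 0.1 0.9 0.4
  endloop
 endfacet
 facet normal -0.447 0.000 0.894
  outer loop
   vertex 1.8 0.7 3.2
   vertex 2.8 2.0 3.7
   vertex 3.0 3.5 3.8
  endloop
 endfacet
 facet normal -0.558 -0.781 0.283
  outer loop
   vertex 1.8 0.7 3.2
   vertex 0.1 0.9 0.4
   vertex 0.8 0.4 0.4
  endloop
 endfacet
 facet normal 0.723 -0.665 -0.187
  outer loop
   vertex 1.8 0.7 3.2
   vertex 0.8 0.4 0.4
   vertex 3.0 2.4 1.8
  endloop
 endfacet
 facet normal 0.800 -0.599 -0.042
  outer loop
   vertex 1.8 0.7 3.2
   vertex 3.0 2.4 1.8
   vertex 2.8 2.0 3.7
  endloop
 endfacet
 facet normal 0.000 0.000 -1.000
  outer loop
   vertex 1.6 1.4 0.4
   vertex 0.8 0.4 0.4
   vertex 0.1 0.9 0.4
  endloop
 endfacet
 facet normal 0.741 -0.592 -0.317
  outer loop
   vertex 1.6 1.4 0.4
   vertex 3.0 2.4 1.8
   vertex 0.8 0.4 0.4
  endloop
 endfacet
 facet normal -0.288 0.863 -0.415
  outer loop
   vertex 1.6 1.4 0.4
   vertex 0.1 0.9 0.4
   vertex 3.0 3.5 3.8
  endloop
 endfacet
 facet normal -0.142 0.867 -0.477
  outer loop
   vertex 1.6 1.4 0.4
   vertex 3.0 3.5 3.8
   vertex 3.0 2.4 1.8
  endloop
 endfacet
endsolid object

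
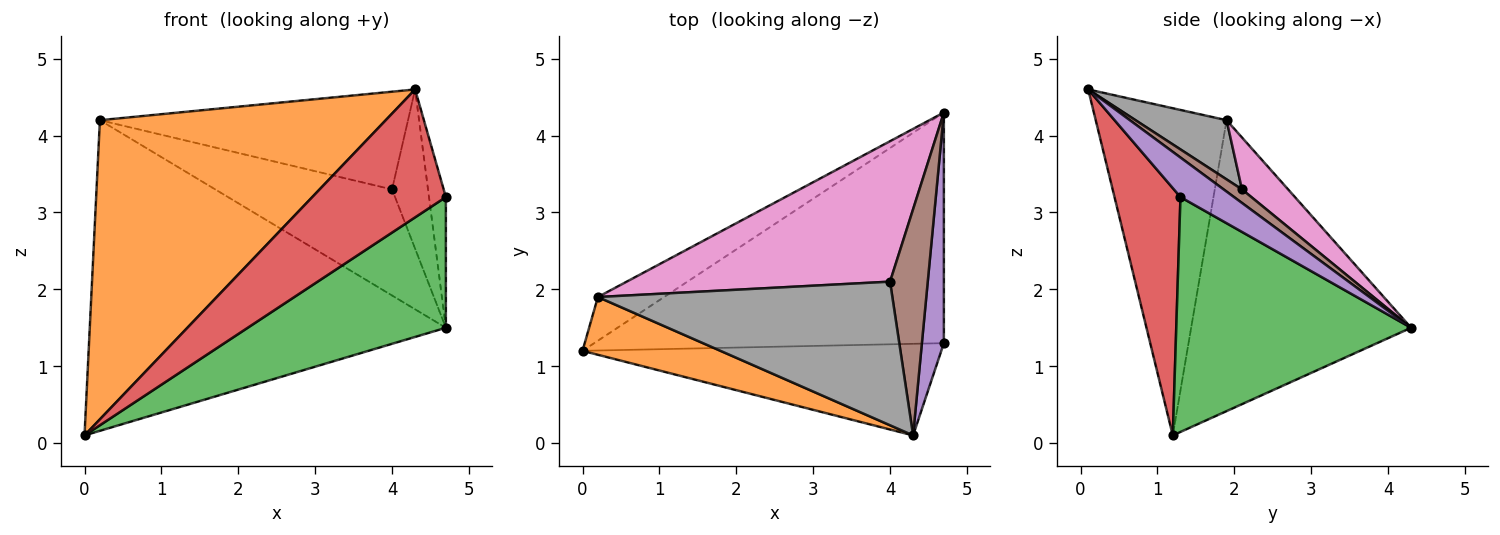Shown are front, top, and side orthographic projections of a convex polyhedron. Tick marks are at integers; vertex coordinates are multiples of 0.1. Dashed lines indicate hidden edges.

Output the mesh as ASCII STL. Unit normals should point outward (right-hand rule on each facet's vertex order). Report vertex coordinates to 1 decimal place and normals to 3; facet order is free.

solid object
 facet normal -0.522 0.845 -0.119
  outer loop
   vertex 0.2 1.9 4.2
   vertex 4.7 4.3 1.5
   vertex 0.0 1.2 0.1
  endloop
 endfacet
 facet normal -0.410 -0.896 0.173
  outer loop
   vertex 0.2 1.9 4.2
   vertex 0.0 1.2 0.1
   vertex 4.3 0.1 4.6
  endloop
 endfacet
 facet normal 0.505 -0.426 -0.751
  outer loop
   vertex 4.7 1.3 3.2
   vertex 0.0 1.2 0.1
   vertex 4.7 4.3 1.5
  endloop
 endfacet
 facet normal 0.372 -0.755 -0.540
  outer loop
   vertex 4.7 1.3 3.2
   vertex 4.3 0.1 4.6
   vertex 0.0 1.2 0.1
  endloop
 endfacet
 facet normal 0.843 0.265 0.468
  outer loop
   vertex 4.7 1.3 3.2
   vertex 4.7 4.3 1.5
   vertex 4.3 0.1 4.6
  endloop
 endfacet
 facet normal 0.282 0.552 0.785
  outer loop
   vertex 4.0 2.1 3.3
   vertex 4.3 0.1 4.6
   vertex 4.7 4.3 1.5
  endloop
 endfacet
 facet normal 0.155 0.595 0.788
  outer loop
   vertex 4.0 2.1 3.3
   vertex 4.7 4.3 1.5
   vertex 0.2 1.9 4.2
  endloop
 endfacet
 facet normal 0.164 0.555 0.816
  outer loop
   vertex 4.0 2.1 3.3
   vertex 0.2 1.9 4.2
   vertex 4.3 0.1 4.6
  endloop
 endfacet
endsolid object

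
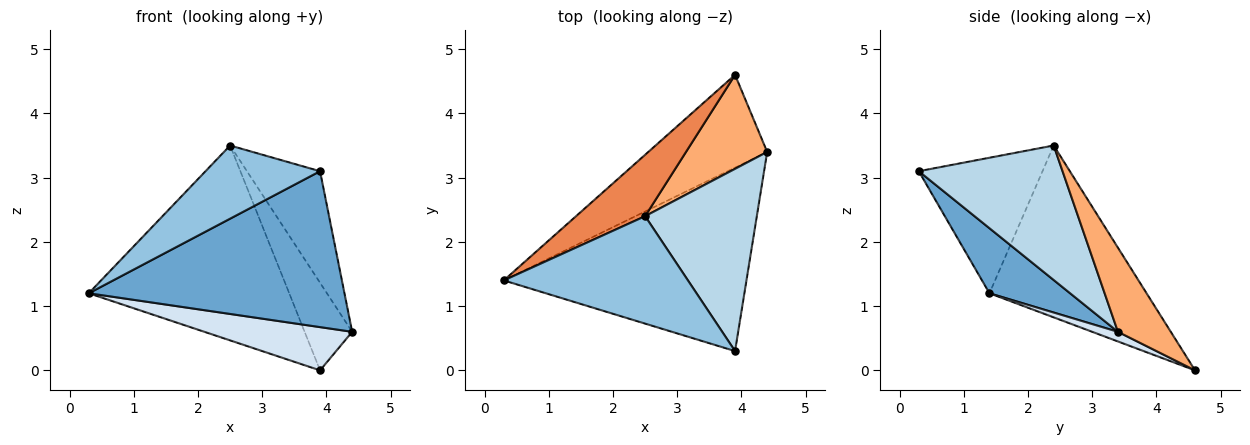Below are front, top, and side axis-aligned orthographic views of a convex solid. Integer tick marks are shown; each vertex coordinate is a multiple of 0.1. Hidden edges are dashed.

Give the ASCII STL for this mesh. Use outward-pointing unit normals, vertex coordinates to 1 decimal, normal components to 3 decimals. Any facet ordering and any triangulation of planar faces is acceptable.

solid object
 facet normal 0.200 -0.634 -0.747
  outer loop
   vertex 3.9 0.3 3.1
   vertex 0.3 1.4 1.2
   vertex 4.4 3.4 0.6
  endloop
 endfacet
 facet normal -0.520 -0.481 0.706
  outer loop
   vertex 2.5 2.4 3.5
   vertex 0.3 1.4 1.2
   vertex 3.9 0.3 3.1
  endloop
 endfacet
 facet normal 0.716 0.364 0.595
  outer loop
   vertex 2.5 2.4 3.5
   vertex 3.9 0.3 3.1
   vertex 4.4 3.4 0.6
  endloop
 endfacet
 facet normal 0.073 -0.421 -0.904
  outer loop
   vertex 3.9 4.6 0.0
   vertex 4.4 3.4 0.6
   vertex 0.3 1.4 1.2
  endloop
 endfacet
 facet normal -0.599 0.764 0.241
  outer loop
   vertex 3.9 4.6 0.0
   vertex 0.3 1.4 1.2
   vertex 2.5 2.4 3.5
  endloop
 endfacet
 facet normal 0.604 0.543 0.583
  outer loop
   vertex 3.9 4.6 0.0
   vertex 2.5 2.4 3.5
   vertex 4.4 3.4 0.6
  endloop
 endfacet
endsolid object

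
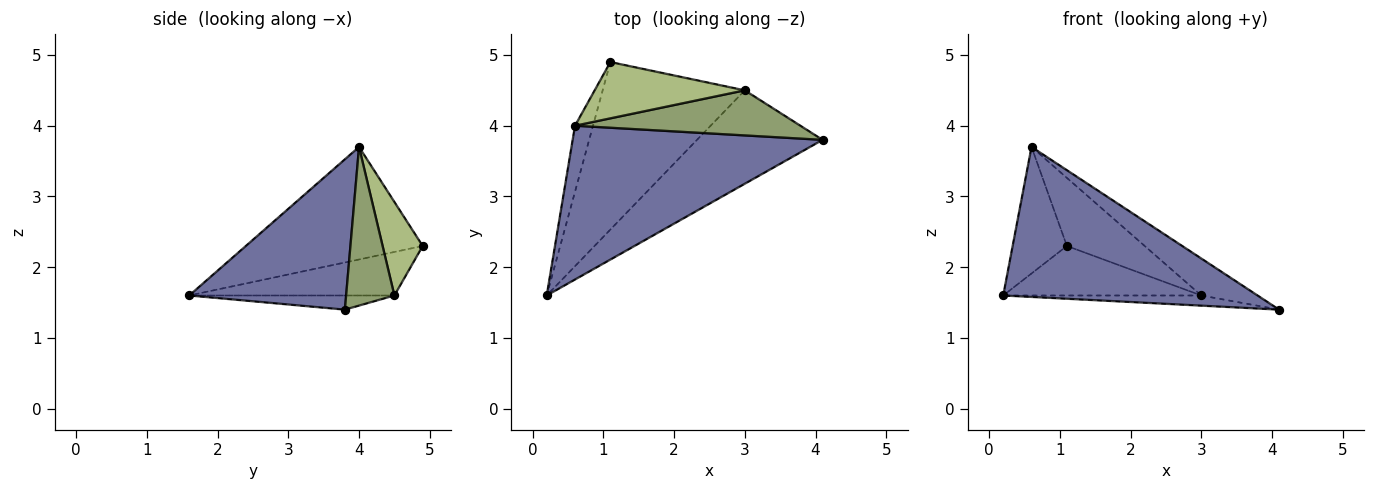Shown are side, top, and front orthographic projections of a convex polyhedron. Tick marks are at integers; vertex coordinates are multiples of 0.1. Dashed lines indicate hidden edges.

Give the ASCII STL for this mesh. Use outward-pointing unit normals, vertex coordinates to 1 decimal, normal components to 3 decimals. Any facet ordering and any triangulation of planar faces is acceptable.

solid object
 facet normal 0.395 -0.641 0.658
  outer loop
   vertex 0.6 4.0 3.7
   vertex 0.2 1.6 1.6
   vertex 4.1 3.8 1.4
  endloop
 endfacet
 facet normal -0.945 0.290 -0.151
  outer loop
   vertex 0.6 4.0 3.7
   vertex 1.1 4.9 2.3
   vertex 0.2 1.6 1.6
  endloop
 endfacet
 facet normal -0.111 0.107 -0.988
  outer loop
   vertex 3.0 4.5 1.6
   vertex 4.1 3.8 1.4
   vertex 0.2 1.6 1.6
  endloop
 endfacet
 facet normal -0.282 0.272 -0.920
  outer loop
   vertex 3.0 4.5 1.6
   vertex 0.2 1.6 1.6
   vertex 1.1 4.9 2.3
  endloop
 endfacet
 facet normal 0.478 0.557 0.679
  outer loop
   vertex 3.0 4.5 1.6
   vertex 0.6 4.0 3.7
   vertex 4.1 3.8 1.4
  endloop
 endfacet
 facet normal 0.369 0.716 0.592
  outer loop
   vertex 3.0 4.5 1.6
   vertex 1.1 4.9 2.3
   vertex 0.6 4.0 3.7
  endloop
 endfacet
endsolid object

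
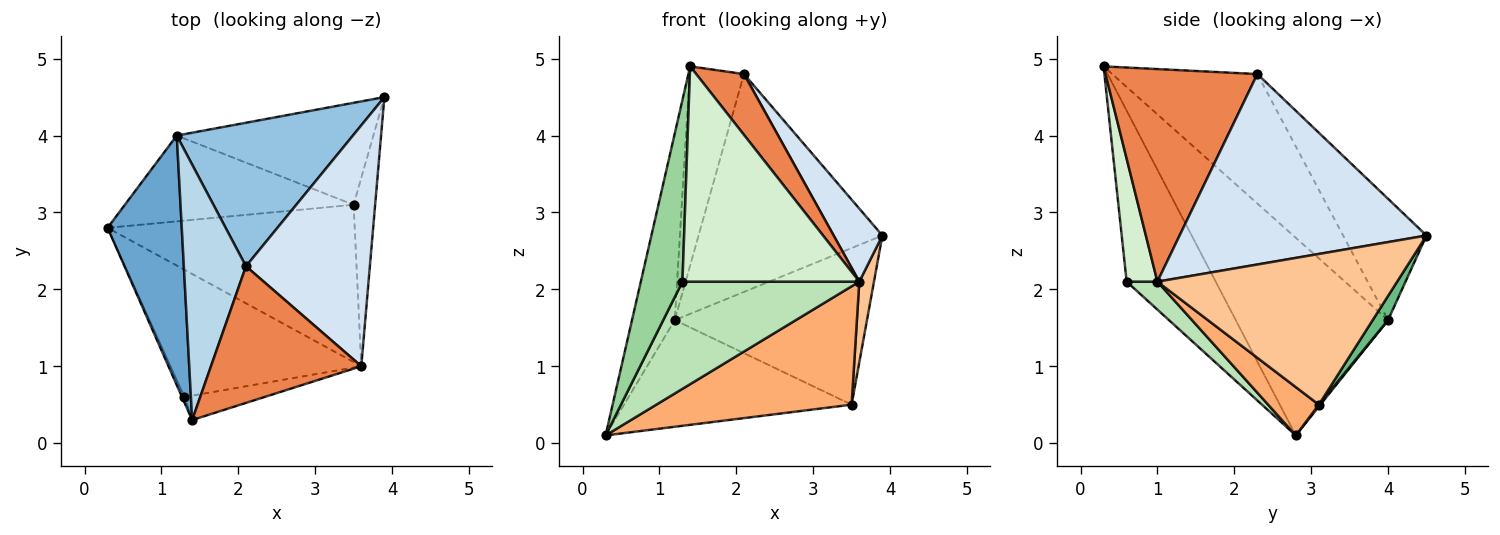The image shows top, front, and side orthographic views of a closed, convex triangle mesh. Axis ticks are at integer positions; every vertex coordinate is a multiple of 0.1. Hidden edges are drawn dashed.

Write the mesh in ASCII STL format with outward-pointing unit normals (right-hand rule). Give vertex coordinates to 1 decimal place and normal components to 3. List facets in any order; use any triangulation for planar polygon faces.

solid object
 facet normal -0.905 0.254 0.340
  outer loop
   vertex 1.2 4.0 1.6
   vertex 0.3 2.8 0.1
   vertex 1.4 0.3 4.9
  endloop
 endfacet
 facet normal -0.354 0.781 0.514
  outer loop
   vertex 2.1 2.3 4.8
   vertex 3.9 4.5 2.7
   vertex 1.2 4.0 1.6
  endloop
 endfacet
 facet normal -0.854 0.320 0.410
  outer loop
   vertex 2.1 2.3 4.8
   vertex 1.2 4.0 1.6
   vertex 1.4 0.3 4.9
  endloop
 endfacet
 facet normal 0.827 -0.163 0.538
  outer loop
   vertex 2.1 2.3 4.8
   vertex 3.6 1.0 2.1
   vertex 3.9 4.5 2.7
  endloop
 endfacet
 facet normal 0.791 -0.249 0.559
  outer loop
   vertex 2.1 2.3 4.8
   vertex 1.4 0.3 4.9
   vertex 3.6 1.0 2.1
  endloop
 endfacet
 facet normal 0.154 -0.594 -0.789
  outer loop
   vertex 3.5 3.1 0.5
   vertex 3.6 1.0 2.1
   vertex 0.3 2.8 0.1
  endloop
 endfacet
 facet normal 0.988 -0.060 -0.141
  outer loop
   vertex 3.5 3.1 0.5
   vertex 3.9 4.5 2.7
   vertex 3.6 1.0 2.1
  endloop
 endfacet
 facet normal 0.005 0.779 -0.627
  outer loop
   vertex 3.5 3.1 0.5
   vertex 0.3 2.8 0.1
   vertex 1.2 4.0 1.6
  endloop
 endfacet
 facet normal 0.067 0.836 -0.544
  outer loop
   vertex 3.5 3.1 0.5
   vertex 1.2 4.0 1.6
   vertex 3.9 4.5 2.7
  endloop
 endfacet
 facet normal -0.906 -0.424 -0.013
  outer loop
   vertex 1.3 0.6 2.1
   vertex 1.4 0.3 4.9
   vertex 0.3 2.8 0.1
  endloop
 endfacet
 facet normal 0.111 -0.640 -0.760
  outer loop
   vertex 1.3 0.6 2.1
   vertex 0.3 2.8 0.1
   vertex 3.6 1.0 2.1
  endloop
 endfacet
 facet normal 0.170 -0.979 -0.111
  outer loop
   vertex 1.3 0.6 2.1
   vertex 3.6 1.0 2.1
   vertex 1.4 0.3 4.9
  endloop
 endfacet
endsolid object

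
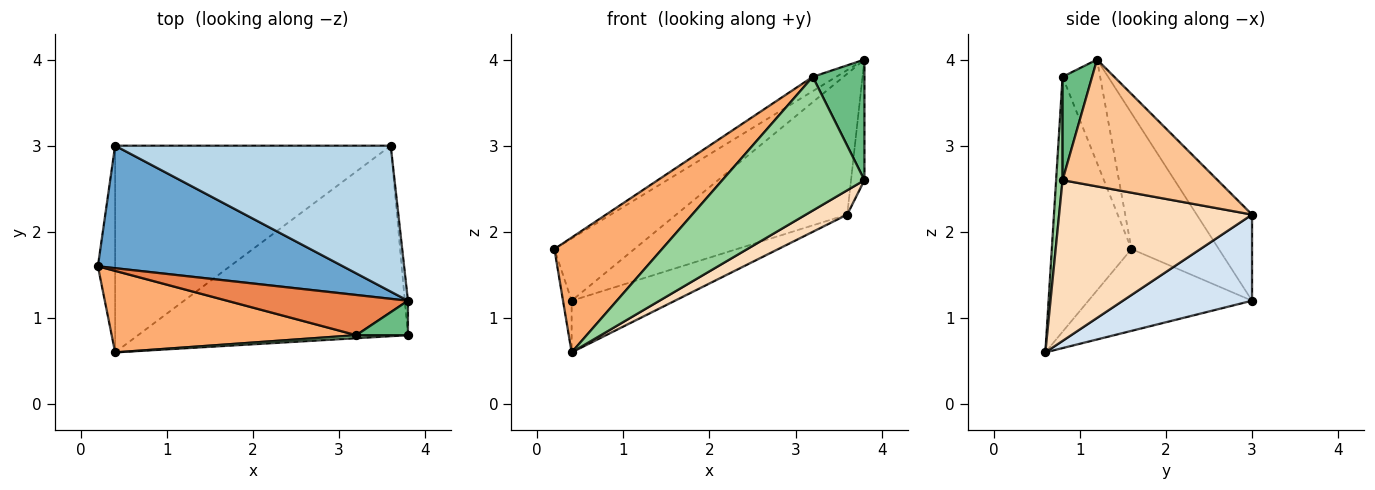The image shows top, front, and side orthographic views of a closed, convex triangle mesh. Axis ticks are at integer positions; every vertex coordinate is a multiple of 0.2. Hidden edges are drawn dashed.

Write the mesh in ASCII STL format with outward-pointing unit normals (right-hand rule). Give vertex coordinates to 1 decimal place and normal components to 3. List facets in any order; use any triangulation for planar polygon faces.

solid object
 facet normal -0.443 0.406 0.799
  outer loop
   vertex 0.4 3.0 1.2
   vertex 0.2 1.6 1.8
   vertex 3.8 1.2 4.0
  endloop
 endfacet
 facet normal -0.977 0.051 -0.206
  outer loop
   vertex 0.4 0.6 0.6
   vertex 0.2 1.6 1.8
   vertex 0.4 3.0 1.2
  endloop
 endfacet
 facet normal -0.219 0.678 0.702
  outer loop
   vertex 3.6 3.0 2.2
   vertex 0.4 3.0 1.2
   vertex 3.8 1.2 4.0
  endloop
 endfacet
 facet normal 0.290 0.232 -0.928
  outer loop
   vertex 3.6 3.0 2.2
   vertex 0.4 0.6 0.6
   vertex 0.4 3.0 1.2
  endloop
 endfacet
 facet normal -0.474 0.296 0.829
  outer loop
   vertex 3.2 0.8 3.8
   vertex 3.8 1.2 4.0
   vertex 0.2 1.6 1.8
  endloop
 endfacet
 facet normal -0.517 -0.698 0.496
  outer loop
   vertex 3.2 0.8 3.8
   vertex 0.2 1.6 1.8
   vertex 0.4 0.6 0.6
  endloop
 endfacet
 facet normal 0.996 0.086 -0.025
  outer loop
   vertex 3.8 0.8 2.6
   vertex 3.6 3.0 2.2
   vertex 3.8 1.2 4.0
  endloop
 endfacet
 facet normal 0.509 -0.109 -0.854
  outer loop
   vertex 3.8 0.8 2.6
   vertex 0.4 0.6 0.6
   vertex 3.6 3.0 2.2
  endloop
 endfacet
 facet normal 0.482 -0.843 0.241
  outer loop
   vertex 3.8 0.8 2.6
   vertex 3.8 1.2 4.0
   vertex 3.2 0.8 3.8
  endloop
 endfacet
 facet normal 0.045 -0.999 0.023
  outer loop
   vertex 3.8 0.8 2.6
   vertex 3.2 0.8 3.8
   vertex 0.4 0.6 0.6
  endloop
 endfacet
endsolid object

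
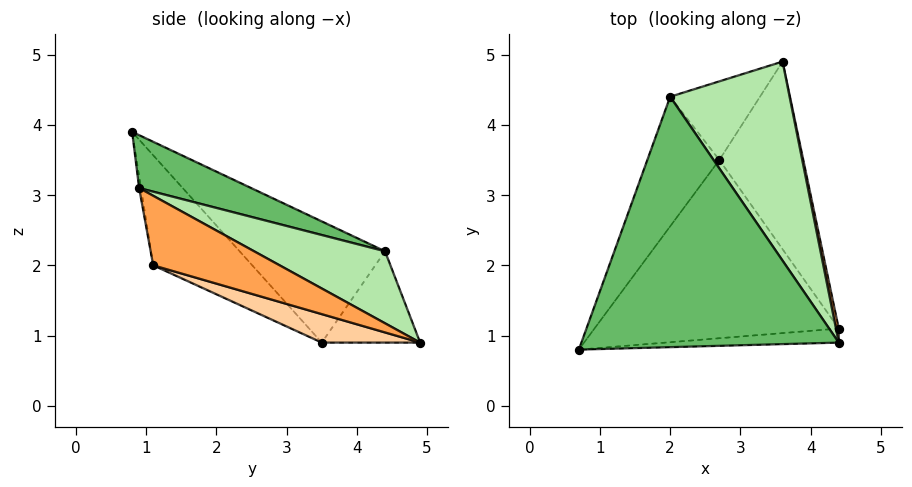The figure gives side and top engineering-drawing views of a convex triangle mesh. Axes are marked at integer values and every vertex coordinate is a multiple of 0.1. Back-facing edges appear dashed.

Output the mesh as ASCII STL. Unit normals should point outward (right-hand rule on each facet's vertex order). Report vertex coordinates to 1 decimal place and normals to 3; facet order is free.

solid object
 facet normal -0.012 -0.984 -0.179
  outer loop
   vertex 4.4 1.1 2.0
   vertex 4.4 0.9 3.1
   vertex 0.7 0.8 3.9
  endloop
 endfacet
 facet normal -0.335 -0.578 -0.744
  outer loop
   vertex 4.4 1.1 2.0
   vertex 0.7 0.8 3.9
   vertex 2.7 3.5 0.9
  endloop
 endfacet
 facet normal 0.975 0.217 0.039
  outer loop
   vertex 4.4 1.1 2.0
   vertex 3.6 4.9 0.9
   vertex 4.4 0.9 3.1
  endloop
 endfacet
 facet normal 0.315 -0.202 -0.927
  outer loop
   vertex 4.4 1.1 2.0
   vertex 2.7 3.5 0.9
   vertex 3.6 4.9 0.9
  endloop
 endfacet
 facet normal 0.188 0.363 0.913
  outer loop
   vertex 2.0 4.4 2.2
   vertex 0.7 0.8 3.9
   vertex 4.4 0.9 3.1
  endloop
 endfacet
 facet normal 0.448 0.498 0.743
  outer loop
   vertex 2.0 4.4 2.2
   vertex 4.4 0.9 3.1
   vertex 3.6 4.9 0.9
  endloop
 endfacet
 facet normal -0.858 0.069 -0.510
  outer loop
   vertex 2.0 4.4 2.2
   vertex 2.7 3.5 0.9
   vertex 0.7 0.8 3.9
  endloop
 endfacet
 facet normal -0.648 0.417 -0.637
  outer loop
   vertex 2.0 4.4 2.2
   vertex 3.6 4.9 0.9
   vertex 2.7 3.5 0.9
  endloop
 endfacet
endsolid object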